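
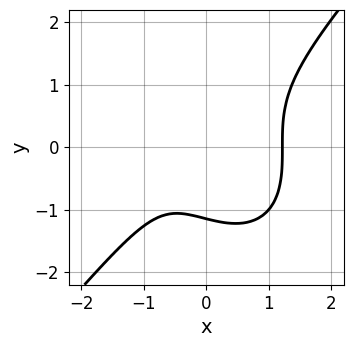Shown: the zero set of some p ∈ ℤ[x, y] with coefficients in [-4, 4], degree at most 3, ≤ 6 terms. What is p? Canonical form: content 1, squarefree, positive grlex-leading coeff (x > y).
3*x^3 - 2*y^3 - 2*x - 3

First, the degree is 3 — a generic line meets the curve in up to 3 points.
Finally, solving for integer coefficients yields p as stated.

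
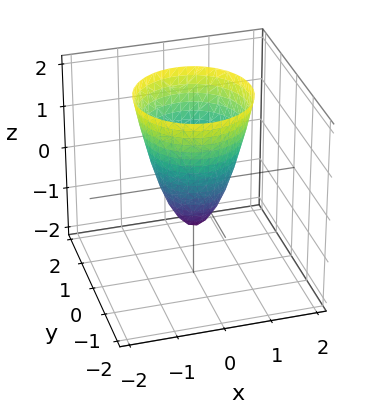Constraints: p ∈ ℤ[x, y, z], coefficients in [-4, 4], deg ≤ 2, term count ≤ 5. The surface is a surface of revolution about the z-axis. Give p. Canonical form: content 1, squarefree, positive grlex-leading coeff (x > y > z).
2*x^2 + 2*y^2 - z - 1

1. deg p = 2.
2. Symmetries: every cross-section ⟂ z is a circle, so x, y appear only via x² + y².
3. From the axis intercepts and sections: it crosses the z-axis at the gridline z = -1; a circular section at z = 0 has radius between 0 and 1.
4. These observations pin down the coefficients.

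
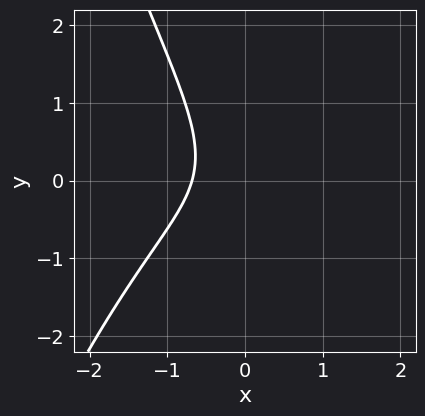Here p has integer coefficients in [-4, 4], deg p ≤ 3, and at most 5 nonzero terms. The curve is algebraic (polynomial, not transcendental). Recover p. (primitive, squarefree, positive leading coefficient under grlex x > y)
x^3 + x*y + y^2 + x + 1

The degree is 3 — no degree-2 curve has this shape.
From the axis intercepts and sections: no y-intercept at any integer in the box.
Together with the visible shape, these determine p as stated.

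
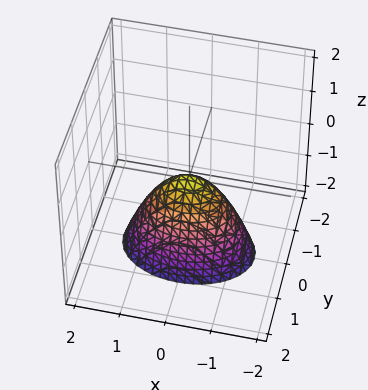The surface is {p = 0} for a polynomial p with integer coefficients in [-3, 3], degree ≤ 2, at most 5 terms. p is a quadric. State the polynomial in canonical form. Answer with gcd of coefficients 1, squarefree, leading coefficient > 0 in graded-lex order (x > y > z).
1. The degree is 2 — a paraboloid; a quadric.
2. Symmetries: it's symmetric under x → −x, forcing even powers of x; the y ↦ −y reflection is a symmetry, so y appears only in even powers.
3. Checking where it meets the axes: one y-axis crossing is at y = 0; it crosses the x-axis at the gridline x = 0.
4. These observations pin down the coefficients.

x^2 + 2*y^2 + z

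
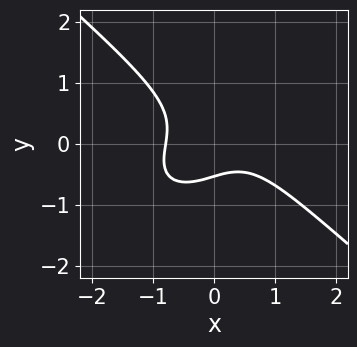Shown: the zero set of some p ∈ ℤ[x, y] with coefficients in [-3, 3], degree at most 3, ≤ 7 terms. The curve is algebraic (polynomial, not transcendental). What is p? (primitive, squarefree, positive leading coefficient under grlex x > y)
2*x^3 + 3*y^3 + 2*x*y + y + 1

1. Degree: a generic line meets the curve in up to 3 points, so deg p = 3.
2. Matching integer coefficients to the picture gives p.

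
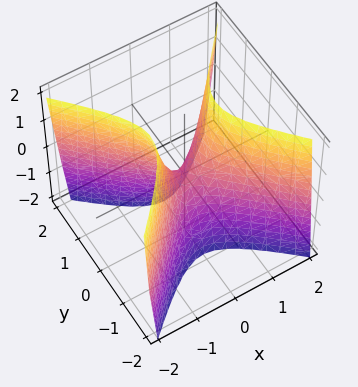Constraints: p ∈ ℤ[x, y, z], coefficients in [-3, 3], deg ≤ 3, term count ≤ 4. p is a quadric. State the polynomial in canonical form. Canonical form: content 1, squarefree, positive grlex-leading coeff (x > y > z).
3*x^2 - 3*y^2 - z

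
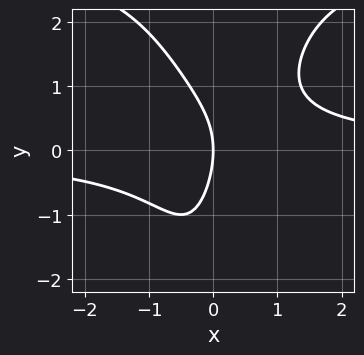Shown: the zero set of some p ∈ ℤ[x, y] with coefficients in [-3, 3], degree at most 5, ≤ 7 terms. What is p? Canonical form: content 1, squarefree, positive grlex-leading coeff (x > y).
1. deg p = 4. No degree-3 curve has this shape.
2. Observable constraints: it crosses the x-axis at the gridline x = 0; it meets the y-axis at y = 0 (among the integer gridlines).
3. The integer polynomial consistent with all of this is the stated p.

x^2*y^2 - 3*x^2*y - x*y + y^2 + 3*x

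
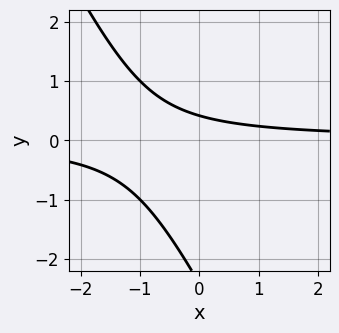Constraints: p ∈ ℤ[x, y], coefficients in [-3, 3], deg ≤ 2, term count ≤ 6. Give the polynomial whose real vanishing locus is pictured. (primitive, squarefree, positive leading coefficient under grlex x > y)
2*x*y + y^2 + 2*y - 1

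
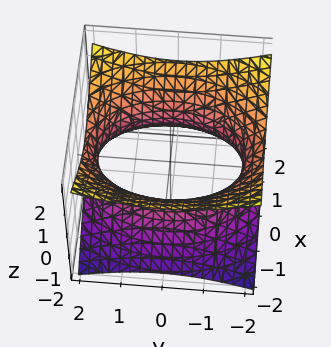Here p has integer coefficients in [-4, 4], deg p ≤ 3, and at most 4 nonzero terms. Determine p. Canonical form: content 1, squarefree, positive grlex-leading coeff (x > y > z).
First, the degree is 2 — one connected sheet with a waist; a quadric.
Next, symmetries: it's symmetric under y → −y, forcing even powers of y; mirror symmetry z ↦ −z ⇒ only even powers of z; the x ↦ −x reflection is a symmetry, so x appears only in even powers.
Next, reading off the gridlines: no z-intercept at any integer in the box.
Finally, assembling these constraints gives the stated polynomial.

2*x^2 + y^2 - 3*z^2 - 3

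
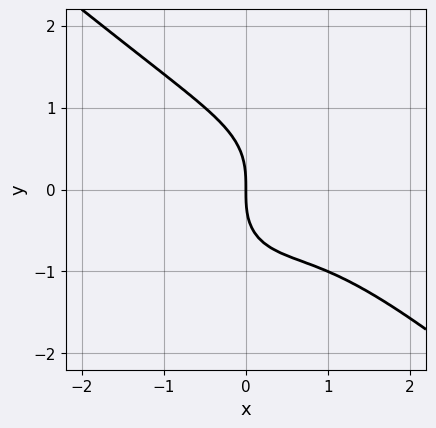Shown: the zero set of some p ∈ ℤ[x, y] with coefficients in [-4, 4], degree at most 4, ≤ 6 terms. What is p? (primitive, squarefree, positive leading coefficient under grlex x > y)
2*x^3 + x^2*y + 2*y^3 - 2*x^2 + 3*x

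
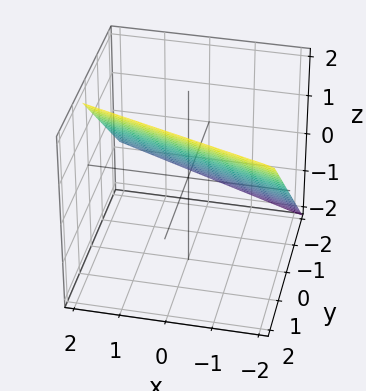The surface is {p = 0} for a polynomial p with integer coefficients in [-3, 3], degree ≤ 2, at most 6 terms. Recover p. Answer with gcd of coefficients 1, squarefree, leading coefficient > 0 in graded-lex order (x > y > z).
x + 3*y - 3*z + 2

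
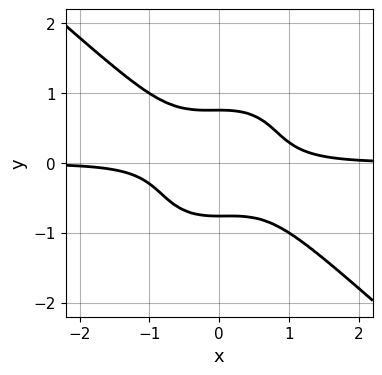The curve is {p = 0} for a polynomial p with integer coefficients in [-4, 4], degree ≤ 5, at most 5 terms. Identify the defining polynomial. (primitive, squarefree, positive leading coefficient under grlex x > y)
3*x^3*y + x^2*y^2 + 3*y^4 - 1

deg p = 4. A generic line meets the curve in up to 4 points.
From the visible intercepts: no x-intercept at any integer in the box.
The integer polynomial consistent with all of this is the stated p.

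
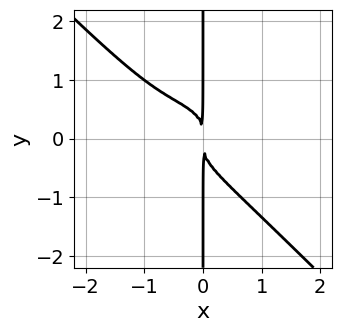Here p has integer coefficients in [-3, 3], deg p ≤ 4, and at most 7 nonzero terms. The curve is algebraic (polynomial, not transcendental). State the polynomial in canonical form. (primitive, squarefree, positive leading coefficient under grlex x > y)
x^4 + x^2*y^2 + 2*x*y^3 + x^3 + x^2

The degree is 4 — the shape is more complex than any degree-3 curve.
Against the integer gridlines: the visible y-axis segment lies entirely on the curve.
These observations pin down the coefficients.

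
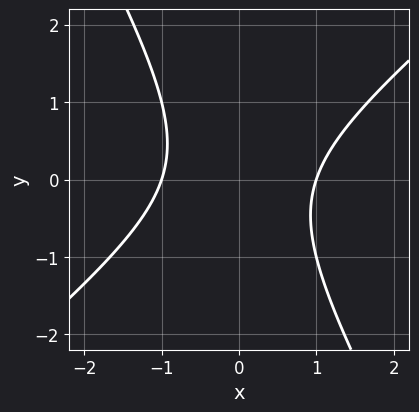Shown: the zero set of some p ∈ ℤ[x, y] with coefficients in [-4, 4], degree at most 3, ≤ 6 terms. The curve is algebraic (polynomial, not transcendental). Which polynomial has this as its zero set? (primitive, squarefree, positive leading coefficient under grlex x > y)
3*x^2 - 2*x*y - 2*y^2 - 3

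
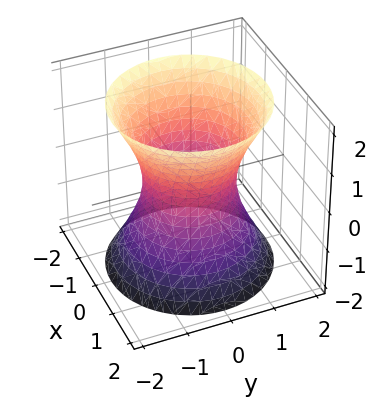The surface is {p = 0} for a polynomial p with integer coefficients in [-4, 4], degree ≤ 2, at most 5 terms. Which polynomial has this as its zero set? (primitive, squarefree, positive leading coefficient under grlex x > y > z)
2*x^2 + 2*y^2 - z^2 - 2

1. deg p = 2. One connected sheet with a waist; a quadric.
2. Symmetries: rotational symmetry about the z-axis ⇒ p depends on x, y only through x² + y²; it's symmetric under z → −z, forcing even powers of z.
3. Reading off the gridlines: among the integer gridlines, it crosses the y-axis at y ∈ {-1, 1}; a circular section at z = -1 has radius between 1 and 2.
4. Together with the visible shape, these determine p as stated. Check: (1, 0, 0) on the x-axis lies on the surface, and p(1, 0, 0) = 0. ✓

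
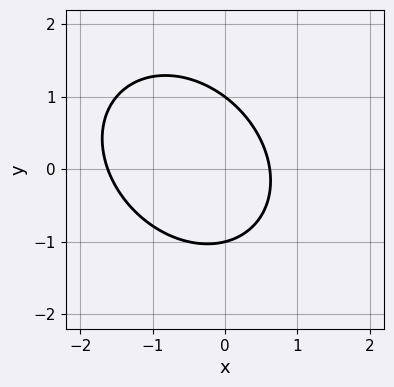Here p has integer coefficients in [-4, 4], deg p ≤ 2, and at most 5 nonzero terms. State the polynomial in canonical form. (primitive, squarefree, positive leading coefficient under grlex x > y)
(a) Degree: no degree-1 curve has this shape, so deg p = 2.
(b) From the visible intercepts: the y-axis gridline crossings are at y ∈ {-1, 1}.
(c) The integer polynomial consistent with all of this is the stated p.

2*x^2 + x*y + 2*y^2 + 2*x - 2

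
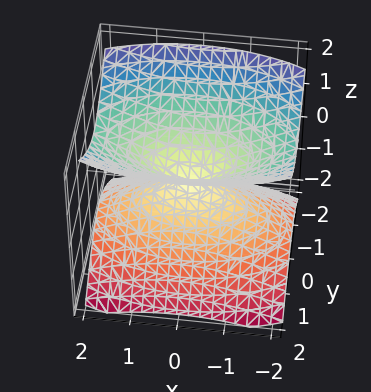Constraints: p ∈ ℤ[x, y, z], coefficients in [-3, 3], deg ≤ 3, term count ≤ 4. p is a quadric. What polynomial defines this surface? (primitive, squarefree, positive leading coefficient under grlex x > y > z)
x^2 + 3*y^2 - 3*z^2

First, the picture has 2 separate pieces. Treating them together as one polynomial.
Then, degree: a double cone through the origin; a quadric, so deg p = 2.
Then, symmetries: mirror symmetry y ↦ −y ⇒ only even powers of y; mirror symmetry z ↦ −z ⇒ only even powers of z; it's symmetric under x → −x, forcing even powers of x.
Next, observable constraints: it crosses the x-axis at the gridline x = 0; it crosses the z-axis at the gridline z = 0; it crosses the y-axis at the gridline y = 0.
Finally, solving for integer coefficients yields p as stated.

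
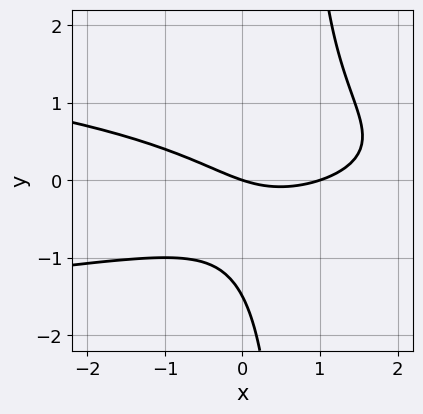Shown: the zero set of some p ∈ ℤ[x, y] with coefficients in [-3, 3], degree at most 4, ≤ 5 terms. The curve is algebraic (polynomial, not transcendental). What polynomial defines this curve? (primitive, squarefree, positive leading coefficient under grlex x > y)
3*x*y^2 + x^2 - 2*y^2 - x - 3*y

(a) Degree: the shape is more complex than any degree-2 curve, so deg p = 3.
(b) Observable constraints: among the integer gridlines, it crosses the x-axis at x ∈ {0, 1}; one y-axis crossing is at y = 0.
(c) Solving for integer coefficients yields p as stated.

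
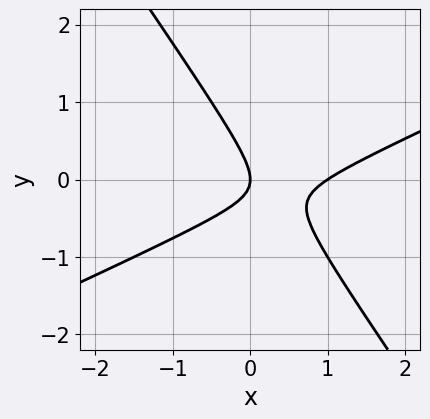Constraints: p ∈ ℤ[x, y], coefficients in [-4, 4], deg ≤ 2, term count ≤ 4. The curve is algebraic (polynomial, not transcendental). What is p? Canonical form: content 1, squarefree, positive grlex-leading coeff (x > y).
Degree: a generic line meets the curve in up to 2 points, so deg p = 2.
From the axis intercepts and sections: among the integer gridlines, it crosses the x-axis at x ∈ {0, 1}; it meets the y-axis at y = 0 (among the integer gridlines).
Assembling these constraints gives the stated polynomial.

2*x^2 - 3*x*y - 3*y^2 - 2*x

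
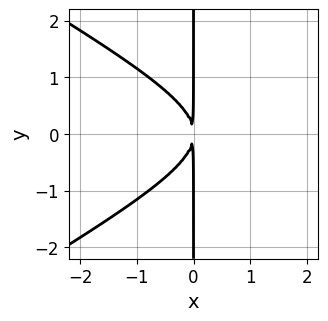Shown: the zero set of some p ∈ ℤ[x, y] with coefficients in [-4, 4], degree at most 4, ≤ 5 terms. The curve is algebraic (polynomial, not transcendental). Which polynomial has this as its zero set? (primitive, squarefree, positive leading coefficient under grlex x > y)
x^3 - 3*x*y^2 - 3*x^2

(a) Degree: the shape is more complex than any degree-2 curve, so deg p = 3.
(b) Symmetries: it's symmetric under y → −y, forcing even powers of y.
(c) From the visible intercepts: the visible y-axis segment lies entirely on the curve.
(d) Together with the visible shape, these determine p as stated.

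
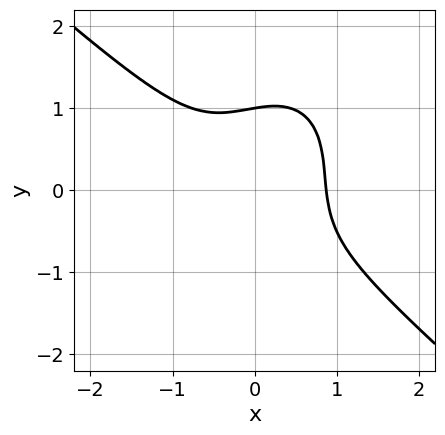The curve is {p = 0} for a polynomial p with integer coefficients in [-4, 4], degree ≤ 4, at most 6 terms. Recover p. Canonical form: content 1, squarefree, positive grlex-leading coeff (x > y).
3*x^3 + x^2*y - x*y^2 + 2*y^3 - 2

First, the degree is 3 — a generic line meets the curve in up to 3 points.
Next, reading off the gridlines: it crosses the y-axis at the gridline y = 1.
Finally, matching integer coefficients to the picture gives p.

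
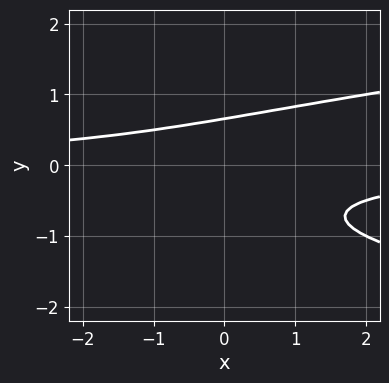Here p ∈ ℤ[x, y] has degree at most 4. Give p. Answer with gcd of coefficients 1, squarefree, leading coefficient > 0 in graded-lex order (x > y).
2*y^3 - x*y + y^2 - 1

The degree is 3 — a generic line meets the curve in up to 3 points.
Observable constraints: the curve avoids every integer x-axis point in the box.
Putting this together gives p.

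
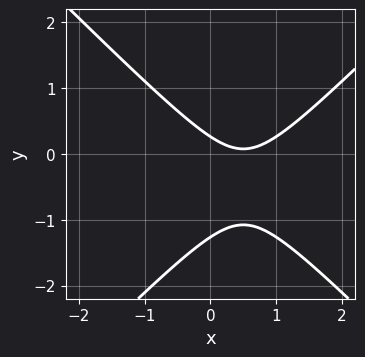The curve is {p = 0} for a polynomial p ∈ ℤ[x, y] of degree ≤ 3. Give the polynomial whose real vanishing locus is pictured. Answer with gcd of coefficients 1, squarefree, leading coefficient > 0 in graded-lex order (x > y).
(a) deg p = 2. A generic line meets the curve in up to 2 points.
(b) From the axis intercepts and sections: the curve avoids every integer x-axis point in the box.
(c) Fitting integer coefficients to these (and the overall shape) gives p.

3*x^2 - 3*y^2 - 3*x - 3*y + 1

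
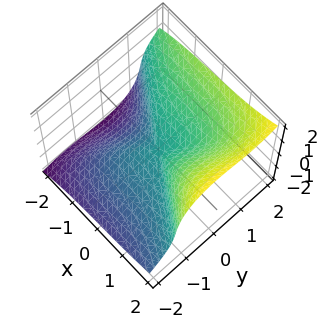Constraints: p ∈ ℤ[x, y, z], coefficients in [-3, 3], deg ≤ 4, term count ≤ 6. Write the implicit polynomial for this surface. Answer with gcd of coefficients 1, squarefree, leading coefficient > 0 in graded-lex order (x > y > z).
(a) The degree is 3 — a generic line meets the surface in up to 3 points.
(b) From the visible intercepts: it meets the y-axis at y = 0 (among the integer gridlines); it meets the z-axis at z = 0 (among the integer gridlines).
(c) These observations pin down the coefficients.

x^3 + 2*x*z^2 + 3*y^3 - 3*y^2*z - 3*z^3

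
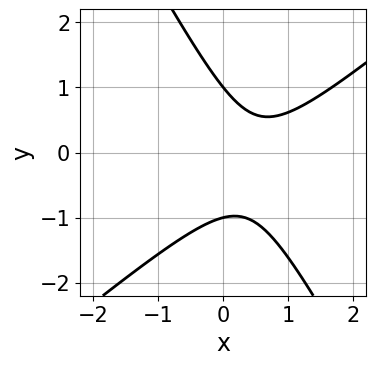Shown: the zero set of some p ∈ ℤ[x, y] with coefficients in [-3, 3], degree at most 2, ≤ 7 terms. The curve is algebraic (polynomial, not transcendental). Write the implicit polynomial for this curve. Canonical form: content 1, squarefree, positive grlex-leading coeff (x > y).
(a) deg p = 2. The shape is more complex than any degree-1 curve.
(b) From the axis intercepts and sections: among the integer gridlines, it crosses the y-axis at y ∈ {-1, 1}; no x-intercept at any integer in the box.
(c) Fitting integer coefficients to these (and the overall shape) gives p.

3*x^2 - 2*x*y - 2*y^2 - 3*x + 2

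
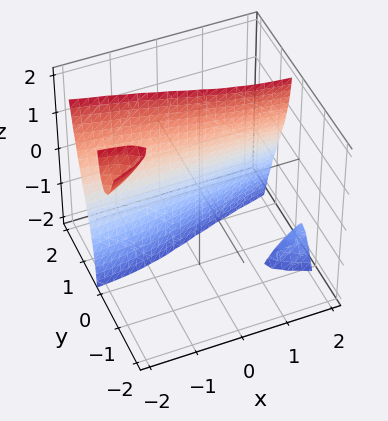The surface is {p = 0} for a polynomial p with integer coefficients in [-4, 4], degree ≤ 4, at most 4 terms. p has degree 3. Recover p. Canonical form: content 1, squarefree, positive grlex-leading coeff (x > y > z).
x*y*z + 3*y^3 - 1

The picture has 3 separate pieces. Treating them together as one polynomial.
The degree is 3 — the shape is more complex than any degree-2 surface.
Against the integer gridlines: no x-intercept at any integer in the box; no z-intercept at any integer in the box.
Assembling these constraints gives the stated polynomial.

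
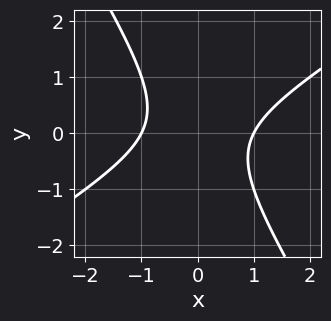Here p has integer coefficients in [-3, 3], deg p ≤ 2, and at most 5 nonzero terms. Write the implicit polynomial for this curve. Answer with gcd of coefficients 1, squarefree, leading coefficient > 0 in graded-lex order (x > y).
(a) deg p = 2.
(b) Checking where it meets the axes: the x-axis gridline crossings are at x ∈ {-1, 1}; no y-intercept at any integer in the box.
(c) Putting this together gives p.

x^2 - x*y - y^2 - 1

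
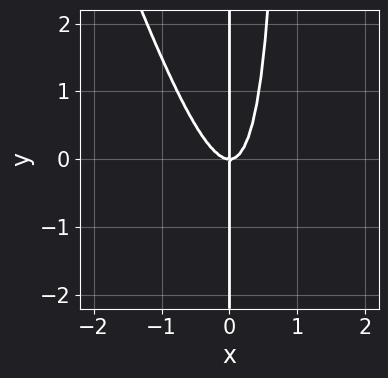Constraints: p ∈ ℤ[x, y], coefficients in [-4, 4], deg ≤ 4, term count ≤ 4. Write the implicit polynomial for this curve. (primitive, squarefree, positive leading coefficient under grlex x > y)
deg p = 3.
From the axis intercepts and sections: it crosses the x-axis at the gridline x = 0; every point of the y-axis in the box is on the curve.
Fitting integer coefficients to these (and the overall shape) gives p.

3*x^3 + x^2*y - x*y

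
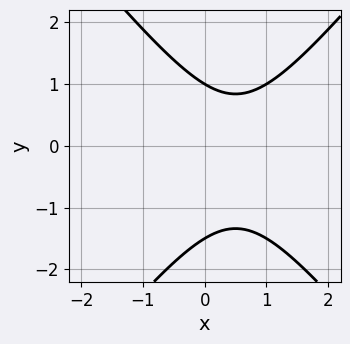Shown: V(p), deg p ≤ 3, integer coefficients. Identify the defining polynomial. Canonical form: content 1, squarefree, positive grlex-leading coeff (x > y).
Degree: no degree-1 curve has this shape, so deg p = 2.
Reading off the gridlines: the curve avoids every integer x-axis point in the box; it meets the y-axis at y = 1 (among the integer gridlines).
The integer polynomial consistent with all of this is the stated p.

3*x^2 - 2*y^2 - 3*x - y + 3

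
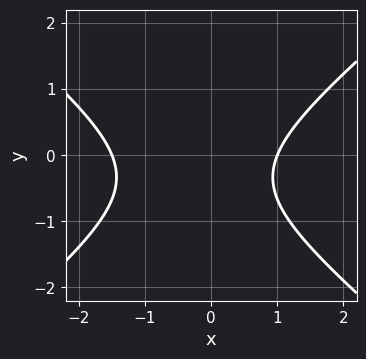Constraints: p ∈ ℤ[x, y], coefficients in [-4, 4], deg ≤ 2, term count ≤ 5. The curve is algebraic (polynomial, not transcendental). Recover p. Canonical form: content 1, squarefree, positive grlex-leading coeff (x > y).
First, degree: the shape is more complex than any degree-1 curve, so deg p = 2.
Then, from the visible intercepts: it meets the x-axis at x = 1 (among the integer gridlines); it misses every integer gridline on the y-axis.
Finally, fitting integer coefficients to these (and the overall shape) gives p.

2*x^2 - 3*y^2 + x - 2*y - 3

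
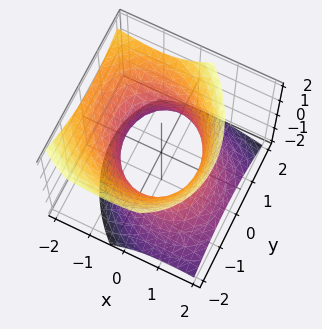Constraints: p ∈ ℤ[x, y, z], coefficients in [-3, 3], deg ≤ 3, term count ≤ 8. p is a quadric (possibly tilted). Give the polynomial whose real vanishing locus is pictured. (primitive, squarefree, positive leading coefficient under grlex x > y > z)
(a) Degree: no degree-1 surface has this shape, so deg p = 2.
(b) Against the integer gridlines: it misses every integer gridline on the z-axis.
(c) Together with the visible shape, these determine p as stated.

2*x^2 + x*y + 2*x*z + 2*y^2 - 2*z^2 - 3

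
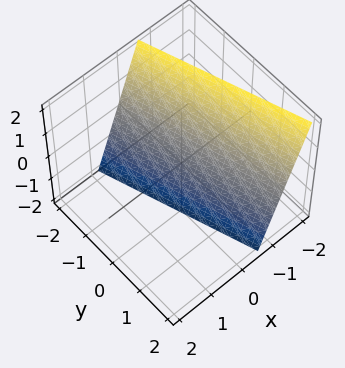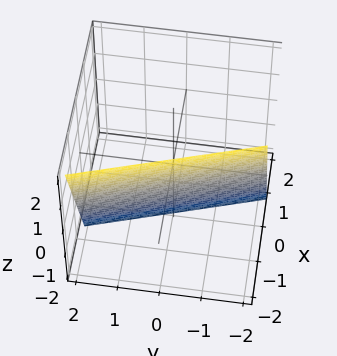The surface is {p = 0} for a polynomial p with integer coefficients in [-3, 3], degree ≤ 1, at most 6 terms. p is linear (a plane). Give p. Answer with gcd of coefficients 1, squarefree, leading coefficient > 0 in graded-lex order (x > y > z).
3*x + y + z + 2

(a) The degree is 1 — the surface is flat (a plane).
(b) From the axis intercepts and sections: one z-axis crossing is at z = -2; it crosses the y-axis at the gridline y = -2.
(c) Together with the visible shape, these determine p as stated.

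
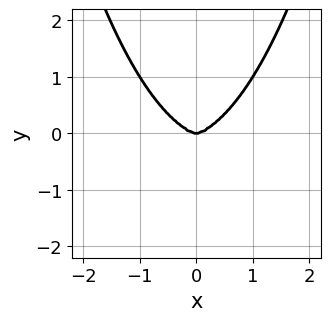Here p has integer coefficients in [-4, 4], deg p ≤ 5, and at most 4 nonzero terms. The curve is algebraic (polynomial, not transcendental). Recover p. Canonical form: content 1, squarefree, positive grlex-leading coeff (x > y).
First, degree: the shape is more complex than any degree-3 curve, so deg p = 4.
Then, symmetries: mirror symmetry x ↦ −x ⇒ only even powers of x.
Then, observable constraints: one y-axis crossing is at y = 0; one x-axis crossing is at x = 0.
Finally, the integer polynomial consistent with all of this is the stated p.

x^4 + 2*x^2*y^2 - 3*y^3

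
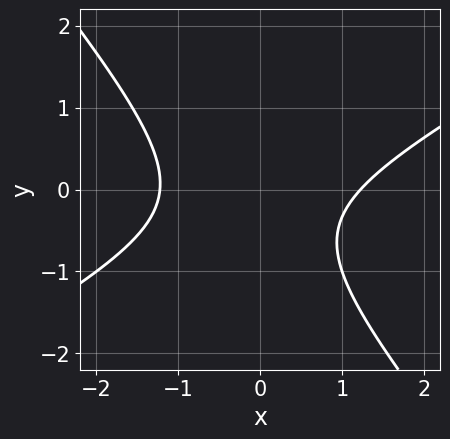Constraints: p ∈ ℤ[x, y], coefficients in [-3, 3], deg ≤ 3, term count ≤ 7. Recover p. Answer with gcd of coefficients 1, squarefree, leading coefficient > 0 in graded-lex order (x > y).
First, the degree is 2 — a generic line meets the curve in up to 2 points.
Next, observable constraints: no y-intercept at any integer in the box.
Finally, solving for integer coefficients yields p as stated.

2*x^2 - 2*x*y - 3*y^2 - 2*y - 3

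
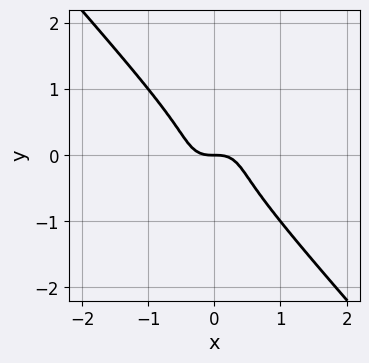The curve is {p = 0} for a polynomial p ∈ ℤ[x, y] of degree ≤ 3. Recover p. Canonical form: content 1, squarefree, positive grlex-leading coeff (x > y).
First, deg p = 3.
Next, from the visible intercepts: it meets the x-axis at x = 0 (among the integer gridlines); it crosses the y-axis at the gridline y = 0.
Finally, fitting integer coefficients to these (and the overall shape) gives p.

3*x^3 + x*y^2 + 3*y^3 + y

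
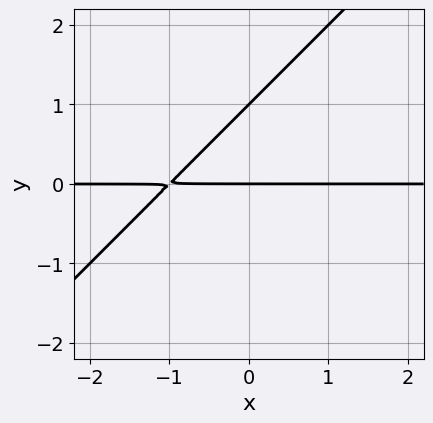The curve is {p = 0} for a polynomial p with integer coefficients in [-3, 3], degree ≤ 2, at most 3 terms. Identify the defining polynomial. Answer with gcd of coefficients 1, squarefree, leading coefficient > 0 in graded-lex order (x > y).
x*y - y^2 + y

(a) deg p = 2. The shape is more complex than any degree-1 curve.
(b) Checking where it meets the axes: the y-axis gridline crossings are at y ∈ {0, 1}; every point of the x-axis in the box is on the curve.
(c) The integer polynomial consistent with all of this is the stated p.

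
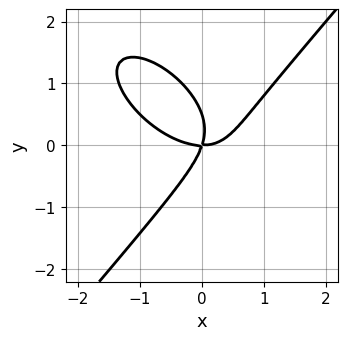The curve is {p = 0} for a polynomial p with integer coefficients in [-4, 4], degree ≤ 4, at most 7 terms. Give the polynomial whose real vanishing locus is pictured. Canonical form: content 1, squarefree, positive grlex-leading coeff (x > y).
2*x^3 + x^2*y - 2*y^3 - 3*x*y + y^2

(a) The degree is 3 — a generic line meets the curve in up to 3 points.
(b) Observable constraints: it crosses the x-axis at the gridline x = 0; one y-axis crossing is at y = 0.
(c) These observations pin down the coefficients.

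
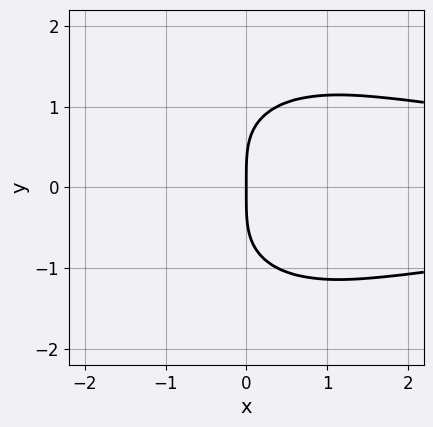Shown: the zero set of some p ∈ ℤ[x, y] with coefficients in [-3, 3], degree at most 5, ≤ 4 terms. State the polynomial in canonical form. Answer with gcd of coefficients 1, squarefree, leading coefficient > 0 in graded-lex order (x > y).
x^2*y^2 + y^4 - 3*x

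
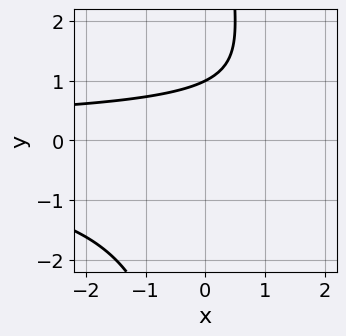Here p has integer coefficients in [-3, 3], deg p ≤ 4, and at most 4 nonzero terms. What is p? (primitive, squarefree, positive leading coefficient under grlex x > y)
x*y^2 - 2*y + 2

1. The degree is 3 — the shape is more complex than any degree-2 curve.
2. Against the integer gridlines: it crosses the y-axis at the gridline y = 1; the curve avoids every integer x-axis point in the box.
3. Together with the visible shape, these determine p as stated.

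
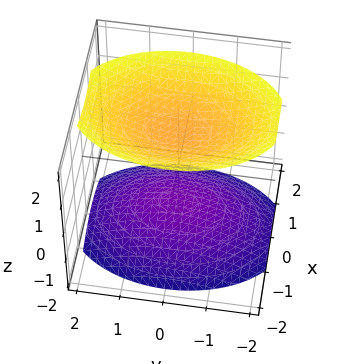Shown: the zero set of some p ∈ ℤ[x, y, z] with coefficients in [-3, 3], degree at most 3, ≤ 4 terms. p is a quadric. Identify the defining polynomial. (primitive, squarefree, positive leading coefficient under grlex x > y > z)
(a) There are 2 components.
(b) The degree is 2 — two separate bowl-shaped sheets opening away from each other; a quadric.
(c) Symmetries: the x ↦ −x reflection is a symmetry, so x appears only in even powers; it's symmetric under z → −z, forcing even powers of z; mirror symmetry y ↦ −y ⇒ only even powers of y.
(d) Observable constraints: no x-intercept at any integer in the box; the surface avoids every integer y-axis point in the box.
(e) These observations pin down the coefficients.

2*x^2 + y^2 - 2*z^2 + 3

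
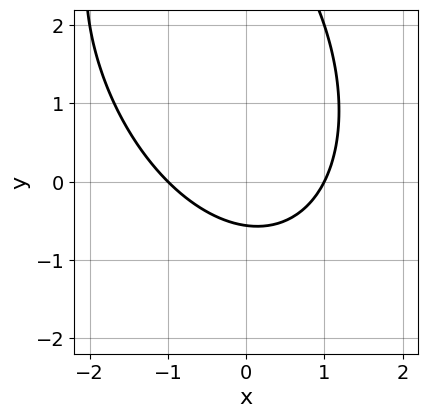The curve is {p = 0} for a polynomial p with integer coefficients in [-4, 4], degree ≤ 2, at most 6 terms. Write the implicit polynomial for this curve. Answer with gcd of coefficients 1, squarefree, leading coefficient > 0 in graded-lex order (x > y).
First, the degree is 2 — no degree-1 curve has this shape.
Then, from the axis intercepts and sections: among the integer gridlines, it crosses the x-axis at x ∈ {-1, 1}.
Finally, together with the visible shape, these determine p as stated.

2*x^2 + x*y + y^2 - 3*y - 2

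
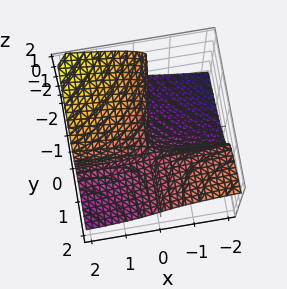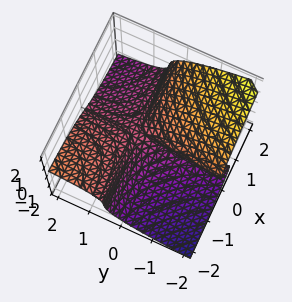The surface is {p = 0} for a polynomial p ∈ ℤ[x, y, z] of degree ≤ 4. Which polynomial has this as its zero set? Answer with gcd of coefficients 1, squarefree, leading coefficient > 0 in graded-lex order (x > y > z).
(a) The degree is 3 — no degree-2 surface has this shape.
(b) Against the integer gridlines: it crosses the x-axis at the gridline x = 0; every point of the y-axis in the box is on the surface; one z-axis crossing is at z = 0.
(c) These observations pin down the coefficients.

x*z^2 - 3*z^3 - 2*x*y - 2*y*z + x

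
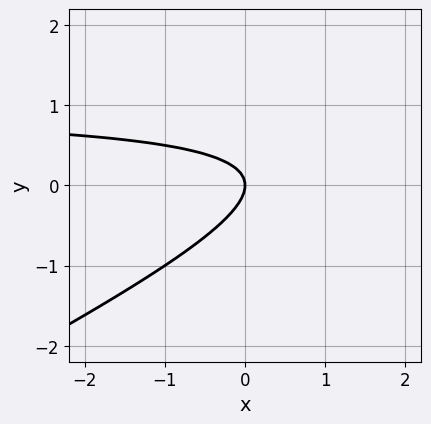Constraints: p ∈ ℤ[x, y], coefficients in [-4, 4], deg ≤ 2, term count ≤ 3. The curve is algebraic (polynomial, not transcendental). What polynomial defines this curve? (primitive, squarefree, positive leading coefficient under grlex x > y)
x*y - 2*y^2 - x

First, deg p = 2. No degree-1 curve has this shape.
Then, checking where it meets the axes: it crosses the y-axis at the gridline y = 0; it meets the x-axis at x = 0 (among the integer gridlines).
Finally, fitting integer coefficients to these (and the overall shape) gives p.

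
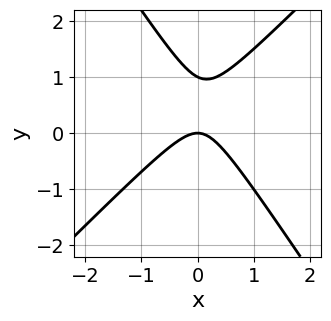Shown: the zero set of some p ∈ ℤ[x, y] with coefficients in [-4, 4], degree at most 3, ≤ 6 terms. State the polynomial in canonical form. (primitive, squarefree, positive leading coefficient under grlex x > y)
3*x^2 - x*y - 2*y^2 + 2*y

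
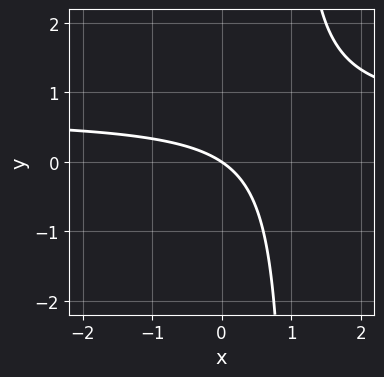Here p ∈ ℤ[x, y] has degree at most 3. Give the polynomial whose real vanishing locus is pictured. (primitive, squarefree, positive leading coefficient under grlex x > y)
3*x*y - 2*x - 3*y

1. The degree is 2 — a generic line meets the curve in up to 2 points.
2. Against the integer gridlines: it crosses the y-axis at the gridline y = 0; it crosses the x-axis at the gridline x = 0.
3. These observations pin down the coefficients.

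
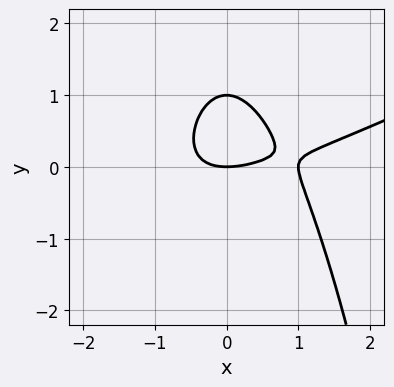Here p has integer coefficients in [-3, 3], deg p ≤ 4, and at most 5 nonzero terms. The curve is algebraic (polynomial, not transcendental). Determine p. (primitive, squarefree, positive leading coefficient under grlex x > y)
x^3 - 2*x^2*y - x^2 - 2*y^2 + 2*y

First, the degree is 3 — a generic line meets the curve in up to 3 points.
Then, checking where it meets the axes: among the integer gridlines, it crosses the y-axis at y ∈ {0, 1}; the x-axis gridline crossings are at x ∈ {0, 1}.
Finally, the integer polynomial consistent with all of this is the stated p.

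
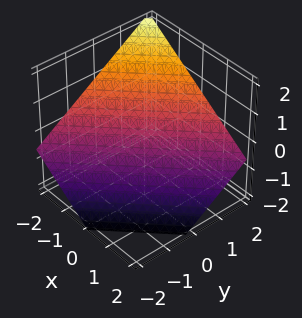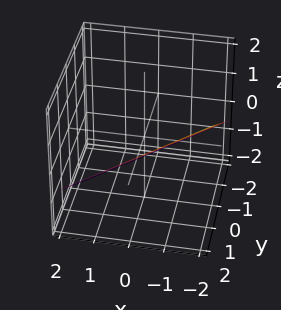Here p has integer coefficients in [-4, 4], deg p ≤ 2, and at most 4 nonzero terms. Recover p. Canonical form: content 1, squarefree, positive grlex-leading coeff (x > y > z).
2*x - 2*y + 3*z + 2

(a) Degree: every cross-section is a straight line — this is a plane, so deg p = 1.
(b) Reading off the gridlines: it crosses the x-axis at the gridline x = -1; one y-axis crossing is at y = 1.
(c) Assembling these constraints gives the stated polynomial.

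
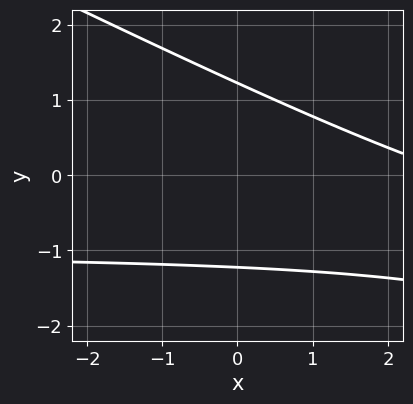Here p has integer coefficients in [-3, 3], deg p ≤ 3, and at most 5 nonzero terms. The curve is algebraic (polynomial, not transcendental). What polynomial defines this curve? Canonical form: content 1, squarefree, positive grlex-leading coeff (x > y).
x*y + 2*y^2 + x - 3

(a) Degree: a generic line meets the curve in up to 2 points, so deg p = 2.
(b) From the axis intercepts and sections: no x-intercept at any integer in the box.
(c) The integer polynomial consistent with all of this is the stated p.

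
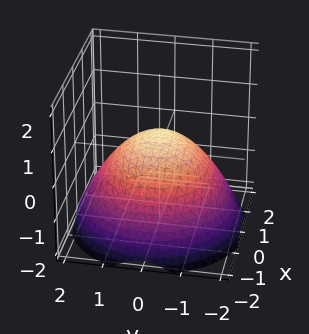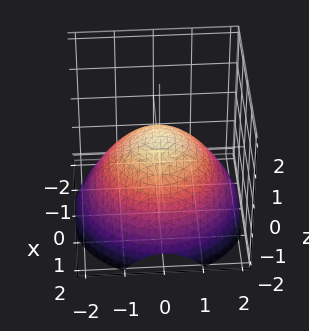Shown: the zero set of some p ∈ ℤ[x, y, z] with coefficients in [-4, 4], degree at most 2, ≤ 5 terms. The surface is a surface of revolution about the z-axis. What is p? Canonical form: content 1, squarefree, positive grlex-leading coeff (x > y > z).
x^2 + y^2 + 2*z - 1

The degree is 2 — a generic line meets the surface in up to 2 points.
Symmetries: the z-axis is an axis of rotation, so x and y enter only as x² + y².
Observable constraints: among the integer gridlines, it crosses the y-axis at y ∈ {-1, 1}; the x-axis gridline crossings are at x ∈ {-1, 1}; a circular section at z = -1 has radius between 1 and 2.
These observations pin down the coefficients.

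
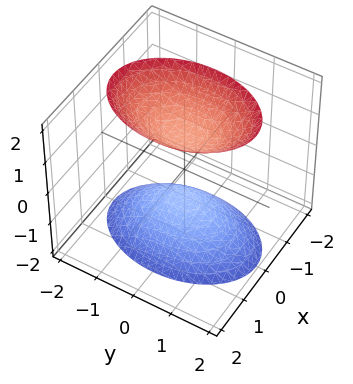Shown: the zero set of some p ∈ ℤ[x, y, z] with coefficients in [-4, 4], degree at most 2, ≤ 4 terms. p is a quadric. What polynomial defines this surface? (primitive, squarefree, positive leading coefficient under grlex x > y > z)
2*x^2 + y^2 - z^2 + 1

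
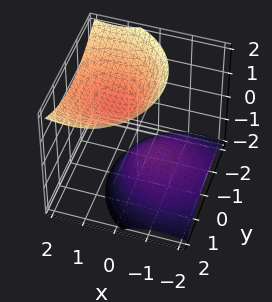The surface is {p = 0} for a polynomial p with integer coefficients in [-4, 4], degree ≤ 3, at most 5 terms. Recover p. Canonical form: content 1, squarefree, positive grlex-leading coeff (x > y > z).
2*x^2 - 3*x*z + 2*y^2 - 2*z^2 + 2

1. I count 2 distinct pieces. Treating them together as one polynomial.
2. deg p = 2. No degree-1 surface has this shape.
3. Reading off the gridlines: it misses every integer gridline on the x-axis; the z-axis gridline crossings are at z ∈ {-1, 1}; it misses every integer gridline on the y-axis.
4. Assembling these constraints gives the stated polynomial.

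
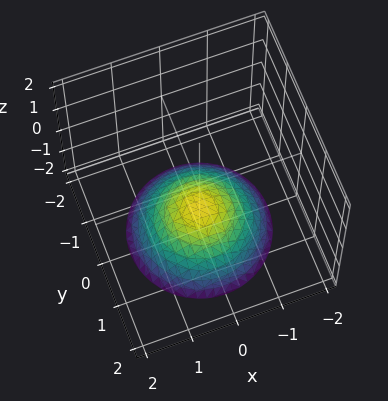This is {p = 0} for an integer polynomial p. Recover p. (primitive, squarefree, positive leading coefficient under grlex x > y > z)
First, deg p = 2.
Next, by symmetry, the z-axis is an axis of rotation, so x and y enter only as x² + y².
Then, from the axis intercepts and sections: it misses every integer gridline on the y-axis; one z-axis crossing is at z = -1.
Finally, together with the visible shape, these determine p as stated.

x^2 + y^2 + 2*z + 2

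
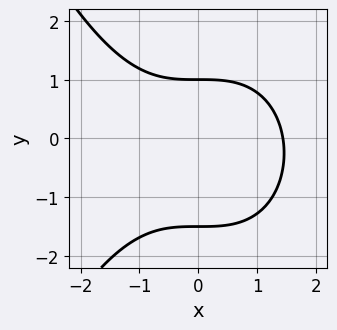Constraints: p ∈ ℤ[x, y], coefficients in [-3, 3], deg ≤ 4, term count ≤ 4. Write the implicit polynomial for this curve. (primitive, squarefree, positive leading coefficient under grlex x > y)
1. The degree is 3 — the shape is more complex than any degree-2 curve.
2. Checking where it meets the axes: one y-axis crossing is at y = 1.
3. Putting this together gives p.

x^3 + 2*y^2 + y - 3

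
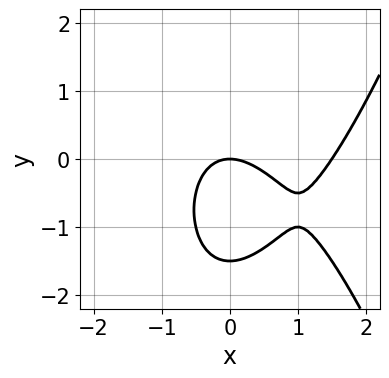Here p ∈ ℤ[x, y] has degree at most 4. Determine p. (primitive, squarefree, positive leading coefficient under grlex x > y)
2*x^3 - 3*x^2 - 2*y^2 - 3*y

1. The degree is 3 — the shape is more complex than any degree-2 curve.
2. Checking where it meets the axes: it crosses the x-axis at the gridline x = 0; it crosses the y-axis at the gridline y = 0.
3. Matching integer coefficients to the picture gives p.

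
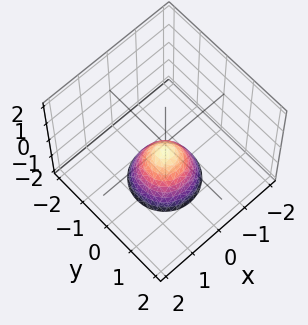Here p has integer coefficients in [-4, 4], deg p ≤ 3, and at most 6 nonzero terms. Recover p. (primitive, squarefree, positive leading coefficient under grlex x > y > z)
First, deg p = 2. No degree-1 surface has this shape.
Then, by symmetry, every cross-section ⟂ z is a circle, so x, y appear only via x² + y².
Then, checking where it meets the axes: the surface avoids every integer x-axis point in the box; the surface avoids every integer y-axis point in the box; a circular section at z = -2 has radius exactly 1.
Finally, matching integer coefficients to the picture gives p.

3*x^2 + 3*y^2 + 2*z + 1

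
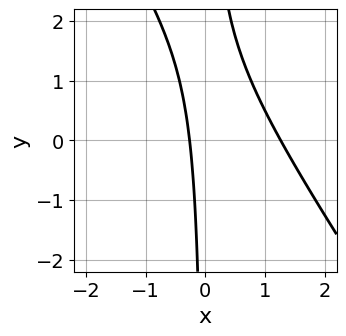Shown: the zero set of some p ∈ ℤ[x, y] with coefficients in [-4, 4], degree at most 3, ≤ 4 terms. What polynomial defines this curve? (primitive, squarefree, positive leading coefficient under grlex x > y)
3*x^2 + 2*x*y - 3*x - 1

First, deg p = 2. A generic line meets the curve in up to 2 points.
Next, against the integer gridlines: no y-intercept at any integer in the box.
Finally, these observations pin down the coefficients.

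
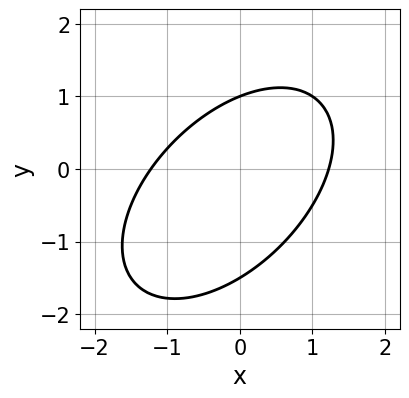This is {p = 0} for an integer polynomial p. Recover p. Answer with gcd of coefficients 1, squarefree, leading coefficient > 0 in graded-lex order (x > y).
2*x^2 - 2*x*y + 2*y^2 + y - 3

1. deg p = 2. The shape is more complex than any degree-1 curve.
2. Reading off the gridlines: it crosses the y-axis at the gridline y = 1.
3. The integer polynomial consistent with all of this is the stated p.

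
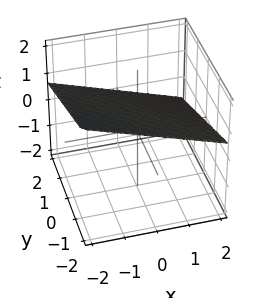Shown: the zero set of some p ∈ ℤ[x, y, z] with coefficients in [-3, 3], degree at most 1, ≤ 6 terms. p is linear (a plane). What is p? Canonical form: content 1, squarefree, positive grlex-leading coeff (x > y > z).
x + y + 3*z - 2

First, the degree is 1 — every cross-section is a straight line — this is a plane.
Then, from the axis intercepts and sections: one x-axis crossing is at x = 2; it crosses the y-axis at the gridline y = 2.
Finally, putting this together gives p.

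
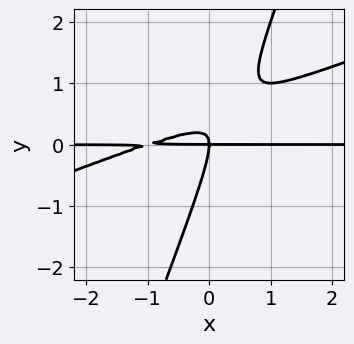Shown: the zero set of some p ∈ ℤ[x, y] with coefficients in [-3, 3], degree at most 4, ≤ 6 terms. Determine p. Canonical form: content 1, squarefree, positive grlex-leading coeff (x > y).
x^2*y - 3*x*y^2 + y^3 + x*y

deg p = 3. The shape is more complex than any degree-2 curve.
Observable constraints: every point of the x-axis in the box is on the curve; it crosses the y-axis at the gridline y = 0.
Putting this together gives p.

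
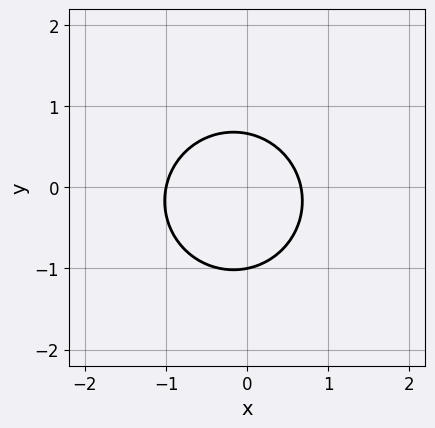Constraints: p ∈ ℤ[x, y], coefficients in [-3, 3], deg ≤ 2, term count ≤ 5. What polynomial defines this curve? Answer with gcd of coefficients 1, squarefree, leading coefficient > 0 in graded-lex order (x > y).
3*x^2 + 3*y^2 + x + y - 2

1. The degree is 2 — a generic line meets the curve in up to 2 points.
2. Checking where it meets the axes: one x-axis crossing is at x = -1; it meets the y-axis at y = -1 (among the integer gridlines).
3. Assembling these constraints gives the stated polynomial.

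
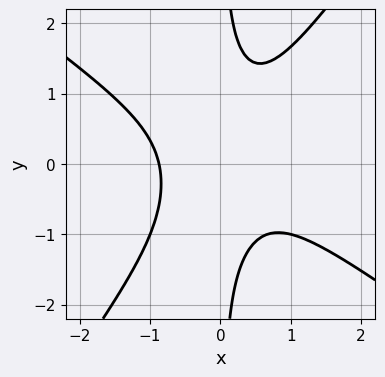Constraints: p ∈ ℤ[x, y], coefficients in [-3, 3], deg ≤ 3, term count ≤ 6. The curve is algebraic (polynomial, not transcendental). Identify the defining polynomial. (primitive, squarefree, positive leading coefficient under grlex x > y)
First, deg p = 3. No degree-2 curve has this shape.
Then, from the visible intercepts: it misses every integer gridline on the y-axis.
Finally, together with the visible shape, these determine p as stated.

3*x^3 + 2*x^2*y - 3*x*y^2 + 2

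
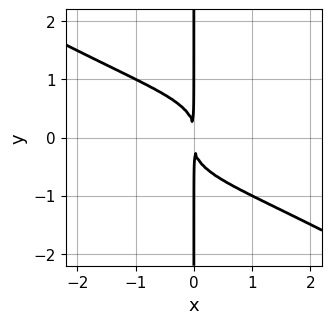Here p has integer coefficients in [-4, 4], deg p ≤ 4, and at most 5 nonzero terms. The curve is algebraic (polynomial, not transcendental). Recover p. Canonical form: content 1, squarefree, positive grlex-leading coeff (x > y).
1. deg p = 4. A generic line meets the curve in up to 4 points.
2. Reading off the gridlines: the visible y-axis segment lies entirely on the curve.
3. Fitting integer coefficients to these (and the overall shape) gives p.

x^3*y - 3*x*y^3 - 2*x^2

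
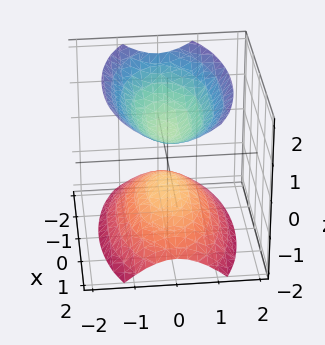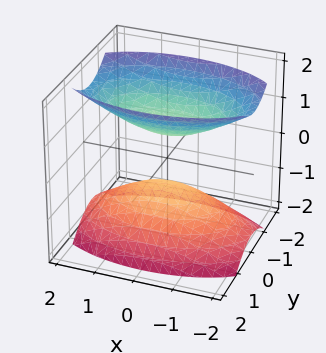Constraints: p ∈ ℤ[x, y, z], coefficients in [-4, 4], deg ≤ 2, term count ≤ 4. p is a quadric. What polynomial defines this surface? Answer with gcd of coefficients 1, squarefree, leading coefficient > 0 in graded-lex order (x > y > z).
1. The picture has 2 separate pieces. They look like related sheets of one shape, so recover p as a whole.
2. deg p = 2. Two separate bowl-shaped sheets opening away from each other; a quadric.
3. Symmetries: mirror symmetry y ↦ −y ⇒ only even powers of y; it's symmetric under z → −z, forcing even powers of z; the x ↦ −x reflection is a symmetry, so x appears only in even powers.
4. Checking where it meets the axes: no x-intercept at any integer in the box; it misses every integer gridline on the y-axis.
5. Assembling these constraints gives the stated polynomial.

x^2 + 3*y^2 - 2*z^2 + 1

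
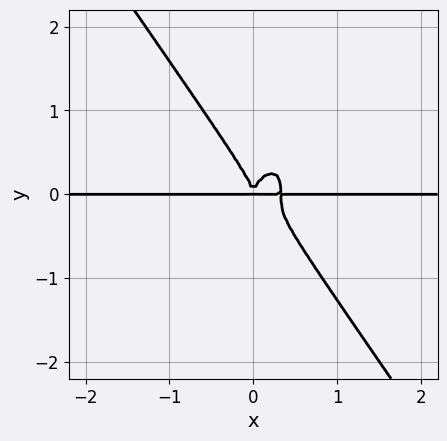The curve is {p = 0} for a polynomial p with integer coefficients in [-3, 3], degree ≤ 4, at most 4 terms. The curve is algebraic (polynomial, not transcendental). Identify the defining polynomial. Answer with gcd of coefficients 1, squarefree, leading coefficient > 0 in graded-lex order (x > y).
3*x^3*y + y^4 - x^2*y

First, the degree is 4 — a generic line meets the curve in up to 4 points.
Next, reading off the gridlines: every point of the x-axis in the box is on the curve.
Finally, these observations pin down the coefficients.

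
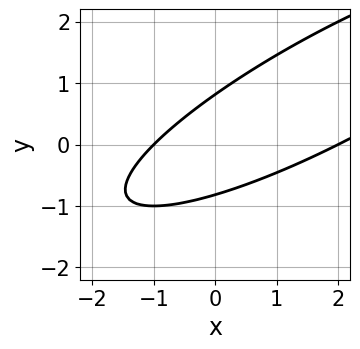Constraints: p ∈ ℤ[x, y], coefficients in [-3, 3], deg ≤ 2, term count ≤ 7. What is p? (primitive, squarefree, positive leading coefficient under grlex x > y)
First, the degree is 2 — the shape is more complex than any degree-1 curve.
Next, reading off the gridlines: the x-axis gridline crossings are at x ∈ {-1, 2}.
Finally, solving for integer coefficients yields p as stated.

x^2 - 3*x*y + 3*y^2 - x - 2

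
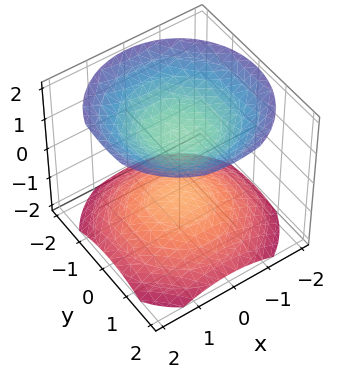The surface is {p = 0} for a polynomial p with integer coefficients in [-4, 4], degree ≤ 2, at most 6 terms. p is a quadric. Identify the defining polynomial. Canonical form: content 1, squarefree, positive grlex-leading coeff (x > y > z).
2*x^2 + 2*y^2 - 3*z^2 + 3

First, the picture has 2 separate pieces.
Then, the degree is 2 — two separate bowl-shaped sheets opening away from each other; a quadric.
Then, symmetry: the z-axis is an axis of rotation, so x and y enter only as x² + y²; mirror symmetry z ↦ −z ⇒ only even powers of z.
Next, observable constraints: it misses every integer gridline on the x-axis; it misses every integer gridline on the y-axis; the z-axis gridline crossings are at z ∈ {-1, 1}.
Finally, solving for integer coefficients yields p as stated.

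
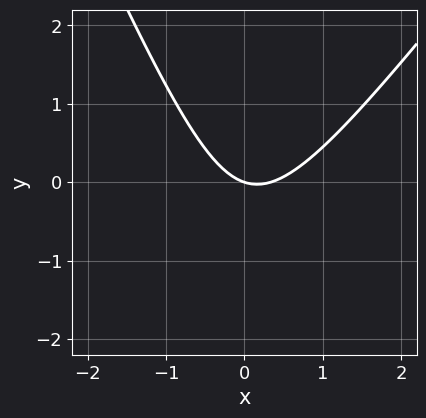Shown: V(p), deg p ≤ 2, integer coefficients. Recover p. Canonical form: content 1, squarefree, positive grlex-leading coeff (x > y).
(a) deg p = 2. No degree-1 curve has this shape.
(b) Against the integer gridlines: one x-axis crossing is at x = 0; it meets the y-axis at y = 0 (among the integer gridlines).
(c) Together with the visible shape, these determine p as stated.

3*x^2 - x*y - y^2 - x - 3*y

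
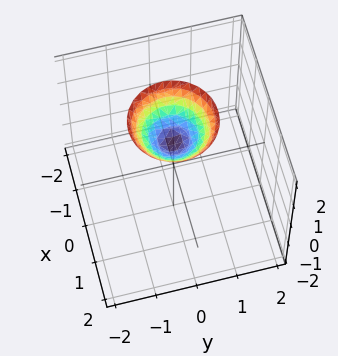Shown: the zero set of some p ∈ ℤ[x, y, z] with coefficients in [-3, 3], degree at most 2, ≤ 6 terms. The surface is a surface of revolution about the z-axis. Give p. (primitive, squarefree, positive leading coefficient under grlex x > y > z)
x^2 + y^2 - z + 1

The degree is 2 — the shape is more complex than any degree-1 surface.
By symmetry, every cross-section ⟂ z is a circle, so x, y appear only via x² + y².
From the axis intercepts and sections: a circular section at z = 2 has radius exactly 1; no y-intercept at any integer in the box.
The integer polynomial consistent with all of this is the stated p. Check: (0, 0, 1) on the z-axis lies on the surface, and p(0, 0, 1) = 0. ✓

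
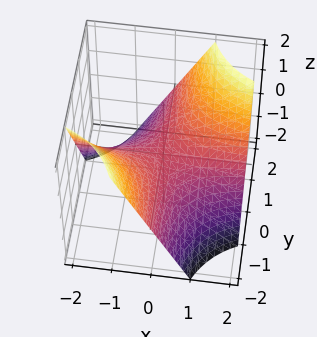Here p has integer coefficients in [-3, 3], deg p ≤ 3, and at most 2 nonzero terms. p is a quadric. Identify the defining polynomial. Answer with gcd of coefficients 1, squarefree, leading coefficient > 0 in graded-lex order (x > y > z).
1. deg p = 2.
2. From the axis intercepts and sections: it crosses the z-axis at the gridline z = 0; every point of the y-axis in the box is on the surface.
3. Together with the visible shape, these determine p as stated.

x*y - z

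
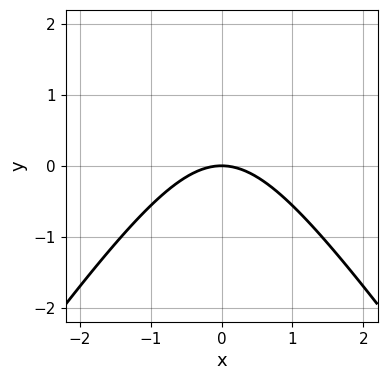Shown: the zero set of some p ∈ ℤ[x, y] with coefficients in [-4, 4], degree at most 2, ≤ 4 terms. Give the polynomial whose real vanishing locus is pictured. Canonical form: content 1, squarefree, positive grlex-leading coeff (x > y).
1. The degree is 2 — the shape is more complex than any degree-1 curve.
2. Symmetries: it's symmetric under x → −x, forcing even powers of x.
3. From the visible intercepts: it crosses the y-axis at the gridline y = 0; it meets the x-axis at x = 0 (among the integer gridlines).
4. Solving for integer coefficients yields p as stated.

2*x^2 - y^2 + 3*y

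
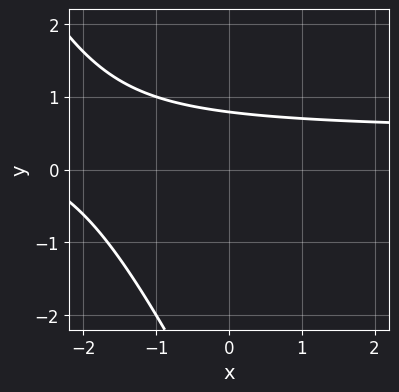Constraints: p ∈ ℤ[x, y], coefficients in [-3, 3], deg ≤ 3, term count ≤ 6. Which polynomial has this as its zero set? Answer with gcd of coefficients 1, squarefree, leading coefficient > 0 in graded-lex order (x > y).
First, deg p = 2. The shape is more complex than any degree-1 curve.
Then, from the visible intercepts: the curve avoids every integer x-axis point in the box.
Finally, matching integer coefficients to the picture gives p.

2*x*y + y^2 - x + 3*y - 3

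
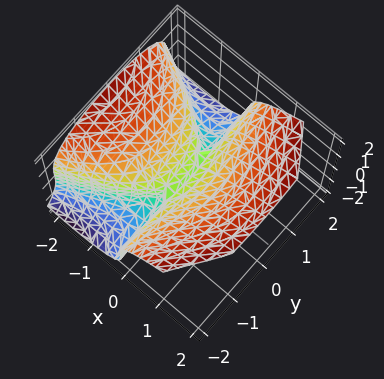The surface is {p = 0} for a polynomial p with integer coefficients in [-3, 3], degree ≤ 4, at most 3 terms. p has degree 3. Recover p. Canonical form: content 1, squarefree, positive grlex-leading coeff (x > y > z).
2*x*y^2 - 2*z^3 + 3*x^2

1. The degree is 3 — the shape is more complex than any degree-2 surface.
2. Observable constraints: it meets the z-axis at z = 0 (among the integer gridlines); every point of the y-axis in the box is on the surface.
3. Matching integer coefficients to the picture gives p.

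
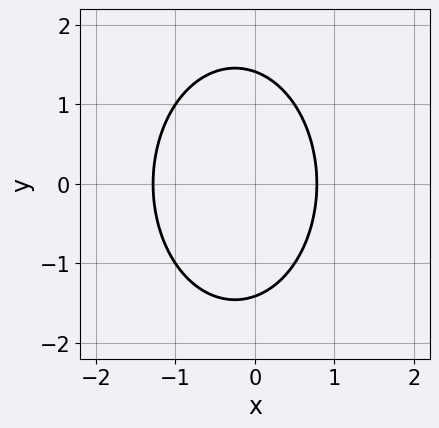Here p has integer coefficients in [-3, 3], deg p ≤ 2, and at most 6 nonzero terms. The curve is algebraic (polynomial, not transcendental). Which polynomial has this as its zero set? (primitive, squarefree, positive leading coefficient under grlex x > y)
2*x^2 + y^2 + x - 2

1. deg p = 2. No degree-1 curve has this shape.
2. Symmetries: the y ↦ −y reflection is a symmetry, so y appears only in even powers.
3. Assembling these constraints gives the stated polynomial.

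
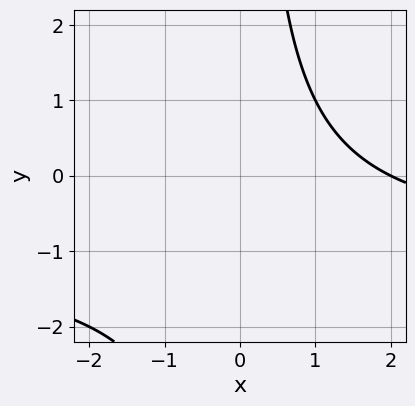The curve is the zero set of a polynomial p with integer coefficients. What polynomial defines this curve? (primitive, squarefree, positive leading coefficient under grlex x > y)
x*y + x - 2

(a) deg p = 2. The shape is more complex than any degree-1 curve.
(b) From the axis intercepts and sections: no y-intercept at any integer in the box; it crosses the x-axis at the gridline x = 2.
(c) These observations pin down the coefficients.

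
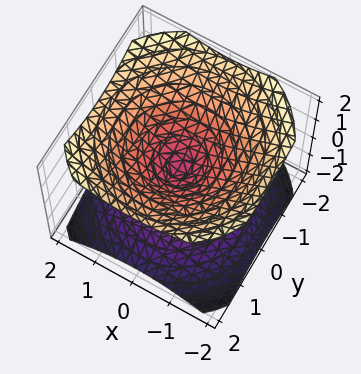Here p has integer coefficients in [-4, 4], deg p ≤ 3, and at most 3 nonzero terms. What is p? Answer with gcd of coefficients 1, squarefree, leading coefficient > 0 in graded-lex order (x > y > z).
1. There are 2 components. Treating them together as one polynomial.
2. Degree: two nappes meeting at a single point; a quadric, so deg p = 2.
3. Symmetries: mirror symmetry z ↦ −z ⇒ only even powers of z; every cross-section ⟂ z is a circle, so x, y appear only via x² + y².
4. Reading off the gridlines: a circular section at z = 1 has radius between 1 and 2; it crosses the z-axis at the gridline z = 0; it meets the y-axis at y = 0 (among the integer gridlines).
5. Fitting integer coefficients to these (and the overall shape) gives p.

2*x^2 + 2*y^2 - 3*z^2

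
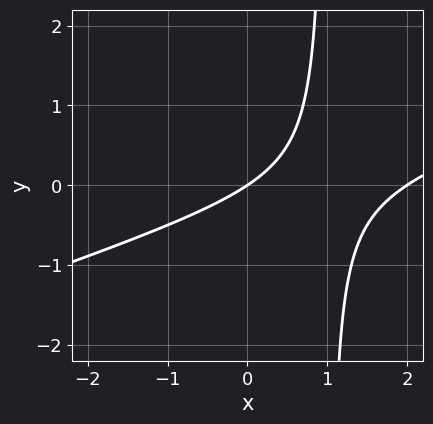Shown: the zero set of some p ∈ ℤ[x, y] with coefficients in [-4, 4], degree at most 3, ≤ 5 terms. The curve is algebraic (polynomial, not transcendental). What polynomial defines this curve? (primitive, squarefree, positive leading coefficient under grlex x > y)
x^2 - 3*x*y - 2*x + 3*y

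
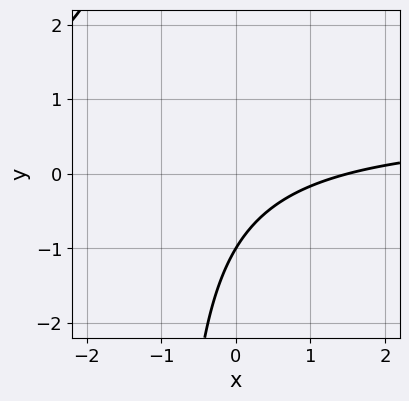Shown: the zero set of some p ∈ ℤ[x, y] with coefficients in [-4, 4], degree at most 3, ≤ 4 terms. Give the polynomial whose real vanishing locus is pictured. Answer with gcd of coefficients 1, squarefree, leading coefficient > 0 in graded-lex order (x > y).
3*x*y - 2*x + 3*y + 3

1. The degree is 2 — the shape is more complex than any degree-1 curve.
2. Observable constraints: it meets the y-axis at y = -1 (among the integer gridlines).
3. Assembling these constraints gives the stated polynomial.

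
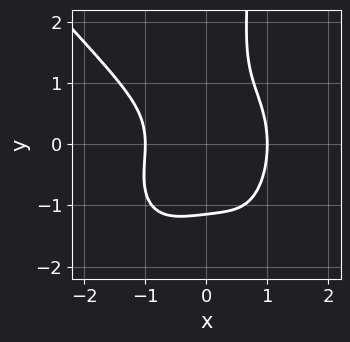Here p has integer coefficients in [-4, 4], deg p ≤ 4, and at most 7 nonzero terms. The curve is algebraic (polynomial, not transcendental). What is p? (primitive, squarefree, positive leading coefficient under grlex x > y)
The degree is 4 — a generic line meets the curve in up to 4 points.
From the axis intercepts and sections: the x-axis gridline crossings are at x ∈ {-1, 1}.
Assembling these constraints gives the stated polynomial.

3*x^4 + 2*x*y^3 + 3*x*y^2 - 2*y^3 - 3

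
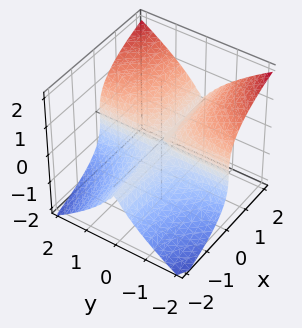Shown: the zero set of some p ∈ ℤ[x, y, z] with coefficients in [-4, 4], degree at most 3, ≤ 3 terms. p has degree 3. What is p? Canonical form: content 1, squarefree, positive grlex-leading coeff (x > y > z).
deg p = 3. A generic line meets the surface in up to 3 points.
Observable constraints: the visible x-axis segment lies entirely on the surface; every point of the y-axis in the box is on the surface.
The integer polynomial consistent with all of this is the stated p.

3*x*y^2 - 3*z^3 - z^2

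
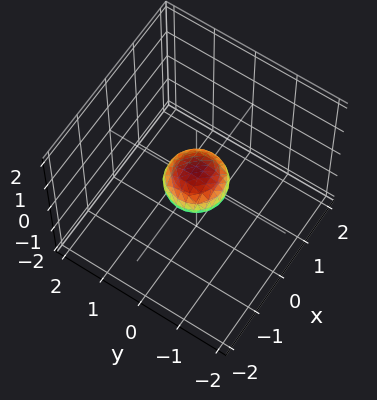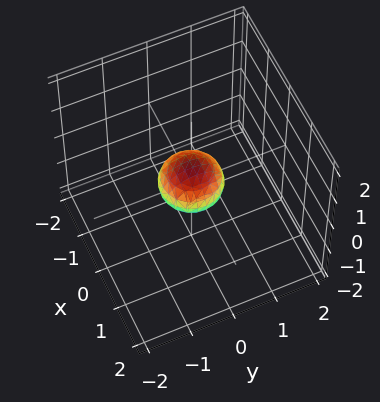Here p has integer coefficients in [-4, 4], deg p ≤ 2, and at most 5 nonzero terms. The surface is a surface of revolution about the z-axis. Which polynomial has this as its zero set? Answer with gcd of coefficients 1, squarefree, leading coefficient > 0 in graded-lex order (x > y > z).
(a) The degree is 2 — no degree-1 surface has this shape.
(b) Symmetries: the z-axis is an axis of rotation, so x and y enter only as x² + y².
(c) Checking where it meets the axes: a circular section at z = 0 has radius between 0 and 1.
(d) Together with the visible shape, these determine p as stated.

2*x^2 + 2*y^2 + 3*z^2 - 1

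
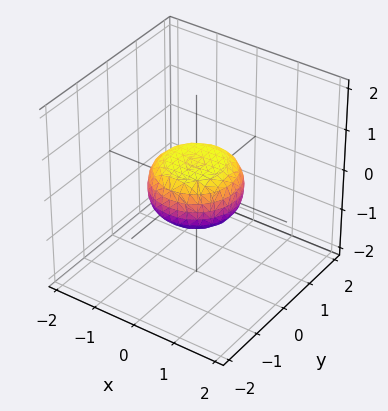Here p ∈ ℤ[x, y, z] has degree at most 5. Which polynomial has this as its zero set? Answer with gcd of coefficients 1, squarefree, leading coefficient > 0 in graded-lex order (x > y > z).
(a) Degree: no degree-3 surface has this shape, so deg p = 4.
(b) Symmetries: the surface is invariant under rotation about z: p = q(x² + y², z).
(c) Against the integer gridlines: the y-axis gridline crossings are at y ∈ {-1, 1}; the x-axis gridline crossings are at x ∈ {-1, 1}.
(d) These observations pin down the coefficients.

2*x^4 + 4*x^2*y^2 + 2*y^4 - x^2 - y^2 + 3*z^2 - 1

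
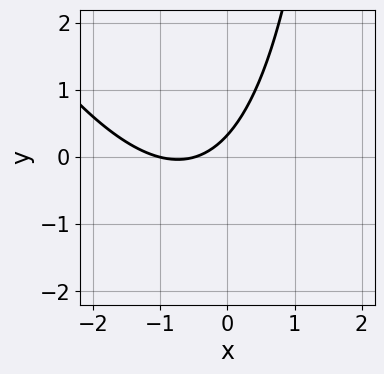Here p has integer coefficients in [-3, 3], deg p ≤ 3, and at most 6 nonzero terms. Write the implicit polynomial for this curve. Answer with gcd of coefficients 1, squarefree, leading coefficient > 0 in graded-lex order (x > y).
2*x^2 + x*y + 3*x - 3*y + 1

(a) deg p = 2. No degree-1 curve has this shape.
(b) Observable constraints: one x-axis crossing is at x = -1.
(c) These observations pin down the coefficients.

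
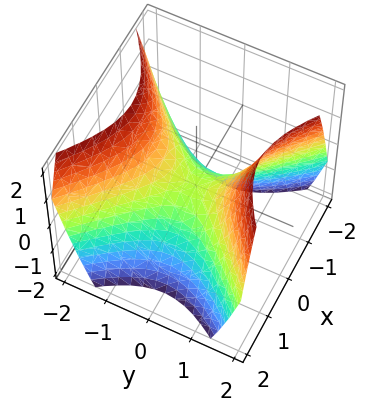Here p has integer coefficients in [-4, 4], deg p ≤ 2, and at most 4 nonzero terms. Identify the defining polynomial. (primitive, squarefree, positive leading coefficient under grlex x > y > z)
x^2 - y^2 + z

deg p = 2. A hyperbolic paraboloid; a quadric.
Symmetries: the x ↦ −x reflection is a symmetry, so x appears only in even powers; the y ↦ −y reflection is a symmetry, so y appears only in even powers.
Checking where it meets the axes: one z-axis crossing is at z = 0; it crosses the y-axis at the gridline y = 0; it meets the x-axis at x = 0 (among the integer gridlines).
Putting this together gives p.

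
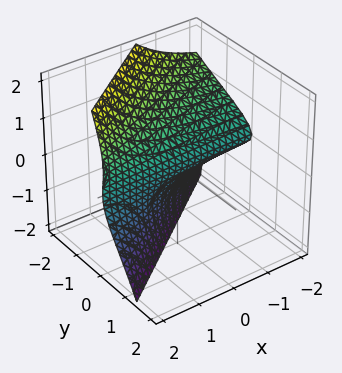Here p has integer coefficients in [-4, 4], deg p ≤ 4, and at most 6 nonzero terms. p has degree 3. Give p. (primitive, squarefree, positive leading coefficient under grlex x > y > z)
2*x*z^2 - 2*y*z^2 - z^3 - 3*z^2 - 3*y

Degree: a generic line meets the surface in up to 3 points, so deg p = 3.
From the visible intercepts: the visible x-axis segment lies entirely on the surface; it meets the y-axis at y = 0 (among the integer gridlines).
The integer polynomial consistent with all of this is the stated p.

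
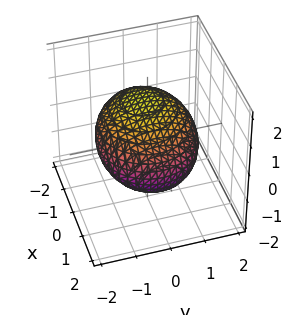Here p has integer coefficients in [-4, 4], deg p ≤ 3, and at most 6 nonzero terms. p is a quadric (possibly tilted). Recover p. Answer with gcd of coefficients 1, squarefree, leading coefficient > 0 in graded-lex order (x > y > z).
x^2 + x*z + y^2 + 2*z^2 - 2

1. Degree: a generic line meets the surface in up to 2 points, so deg p = 2.
2. From the axis intercepts and sections: the z-axis gridline crossings are at z ∈ {-1, 1}.
3. Assembling these constraints gives the stated polynomial.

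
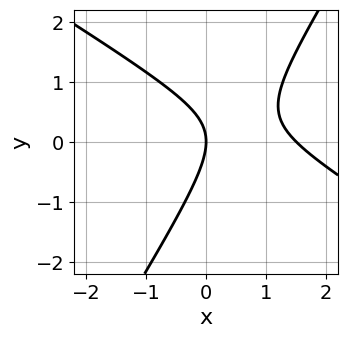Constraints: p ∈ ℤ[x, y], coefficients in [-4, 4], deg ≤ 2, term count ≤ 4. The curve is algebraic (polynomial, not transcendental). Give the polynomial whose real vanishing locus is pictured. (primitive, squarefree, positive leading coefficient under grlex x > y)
(a) Degree: no degree-1 curve has this shape, so deg p = 2.
(b) From the axis intercepts and sections: it meets the y-axis at y = 0 (among the integer gridlines); it meets the x-axis at x = 0 (among the integer gridlines).
(c) Putting this together gives p.

2*x^2 + 2*x*y - 2*y^2 - 3*x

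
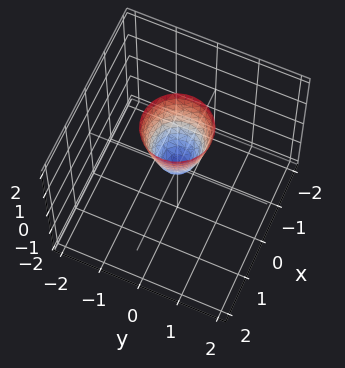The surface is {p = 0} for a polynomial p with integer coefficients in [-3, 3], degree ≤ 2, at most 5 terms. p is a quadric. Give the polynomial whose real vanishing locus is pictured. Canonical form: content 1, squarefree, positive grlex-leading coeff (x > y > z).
First, degree: a single bowl opening along one axis; a quadric, so deg p = 2.
Then, symmetry: every cross-section ⟂ z is a circle, so x, y appear only via x² + y².
Next, against the integer gridlines: it meets the x-axis at x = 0 (among the integer gridlines); it meets the y-axis at y = 0 (among the integer gridlines); a circular section at z = 1 has radius between 0 and 1.
Finally, solving for integer coefficients yields p as stated.

3*x^2 + 3*y^2 - z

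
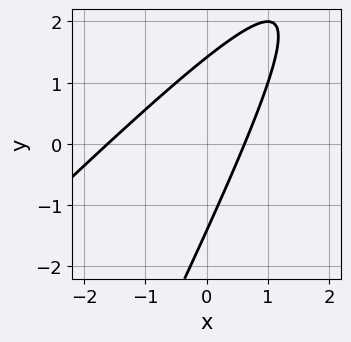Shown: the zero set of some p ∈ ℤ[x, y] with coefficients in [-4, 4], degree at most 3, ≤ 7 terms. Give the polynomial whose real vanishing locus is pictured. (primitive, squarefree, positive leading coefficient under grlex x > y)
2*x^2 - 3*x*y + y^2 + 2*x - 2

deg p = 2.
The integer polynomial consistent with all of this is the stated p.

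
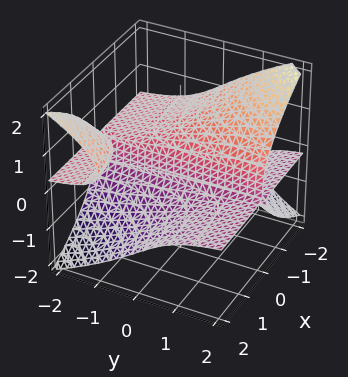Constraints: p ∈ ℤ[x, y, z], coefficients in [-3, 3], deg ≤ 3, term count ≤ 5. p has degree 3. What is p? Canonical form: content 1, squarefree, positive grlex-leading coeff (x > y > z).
2*x*y*z + 2*z^3 + x

The picture has 3 separate pieces. They look like related sheets of one shape, so recover p as a whole.
The degree is 3 — the shape is more complex than any degree-2 surface.
Checking where it meets the axes: every point of the y-axis in the box is on the surface; it meets the x-axis at x = 0 (among the integer gridlines); one z-axis crossing is at z = 0.
Solving for integer coefficients yields p as stated.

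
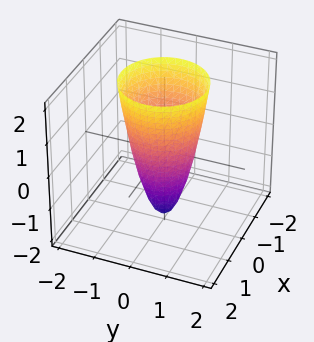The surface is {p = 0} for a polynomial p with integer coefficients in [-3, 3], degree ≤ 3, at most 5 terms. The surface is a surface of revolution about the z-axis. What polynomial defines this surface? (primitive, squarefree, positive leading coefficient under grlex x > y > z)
3*x^2 + 3*y^2 - z - 2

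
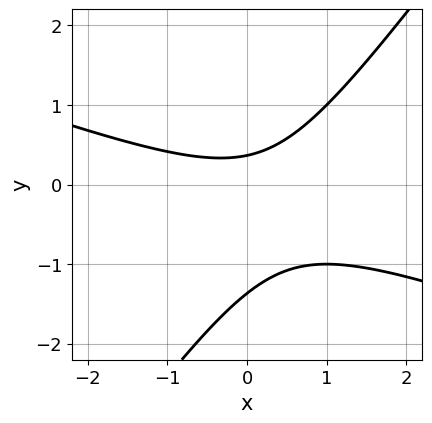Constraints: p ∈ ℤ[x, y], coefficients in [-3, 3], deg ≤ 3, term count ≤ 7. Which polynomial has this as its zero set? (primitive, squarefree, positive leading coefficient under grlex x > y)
1. The degree is 2 — a generic line meets the curve in up to 2 points.
2. Checking where it meets the axes: no x-intercept at any integer in the box.
3. Putting this together gives p.

x^2 + 2*x*y - 2*y^2 - 2*y + 1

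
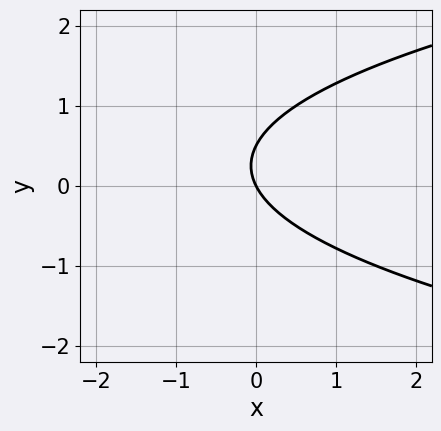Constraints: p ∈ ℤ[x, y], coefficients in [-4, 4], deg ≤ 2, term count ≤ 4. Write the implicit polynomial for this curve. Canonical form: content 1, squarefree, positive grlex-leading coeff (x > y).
2*y^2 - 2*x - y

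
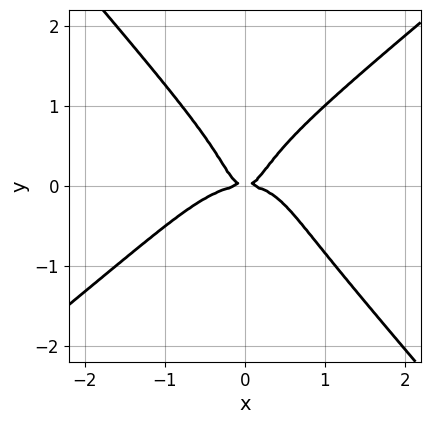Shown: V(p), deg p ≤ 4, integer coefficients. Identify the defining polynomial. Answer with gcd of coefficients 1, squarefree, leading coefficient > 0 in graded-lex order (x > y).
First, degree: the shape is more complex than any degree-3 curve, so deg p = 4.
Then, from the axis intercepts and sections: it crosses the x-axis at the gridline x = 0; one y-axis crossing is at y = 0.
Finally, together with the visible shape, these determine p as stated.

3*x^4 - 2*x^3*y - 3*y^4 + 3*x^2*y - y^2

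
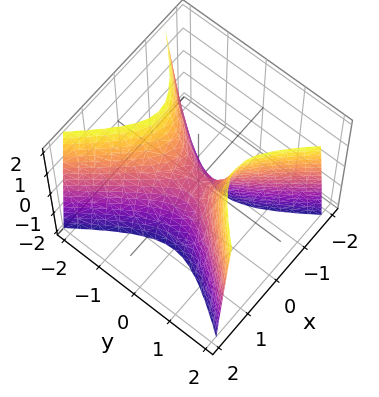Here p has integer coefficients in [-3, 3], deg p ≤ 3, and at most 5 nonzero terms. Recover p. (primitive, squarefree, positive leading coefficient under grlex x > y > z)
1. Degree: a saddle surface; a quadric, so deg p = 2.
2. Symmetries: the x ↦ −x reflection is a symmetry, so x appears only in even powers; it's symmetric under y → −y, forcing even powers of y.
3. Against the integer gridlines: it meets the x-axis at x = 0 (among the integer gridlines); one z-axis crossing is at z = 0.
4. Solving for integer coefficients yields p as stated.

3*x^2 - 2*y^2 + z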